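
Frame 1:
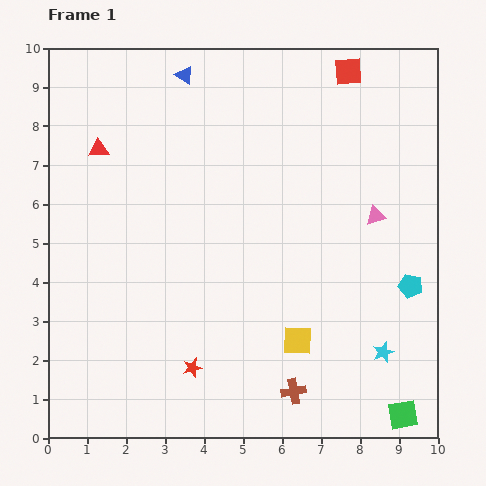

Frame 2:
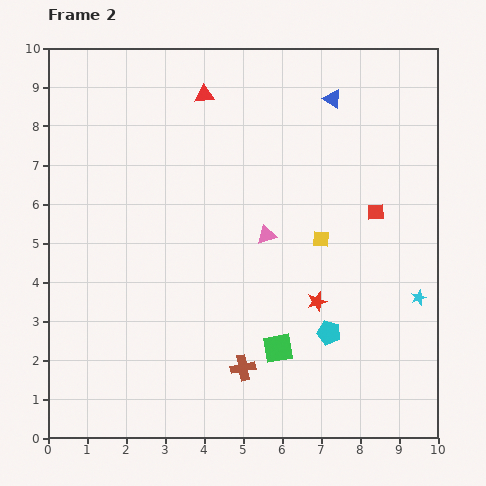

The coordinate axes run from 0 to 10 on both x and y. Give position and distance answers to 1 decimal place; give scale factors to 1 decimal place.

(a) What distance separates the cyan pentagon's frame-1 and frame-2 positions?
2.4

The cyan pentagon moved from (9.3, 3.9) to (7.2, 2.7), a distance of √(2.1² + 1.2²) ≈ 2.4.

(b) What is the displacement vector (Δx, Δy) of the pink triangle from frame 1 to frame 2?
(-2.8, -0.5)

The pink triangle was at (8.4, 5.7) in frame 1 and (5.6, 5.2) in frame 2.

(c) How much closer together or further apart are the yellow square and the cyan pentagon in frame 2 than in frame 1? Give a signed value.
-0.8

Distance in frame 1: 3.2. Distance in frame 2: 2.4.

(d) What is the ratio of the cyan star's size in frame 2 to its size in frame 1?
0.7×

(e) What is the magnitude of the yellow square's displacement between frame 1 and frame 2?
2.7

The yellow square moved from (6.4, 2.5) to (7.0, 5.1), a distance of √(0.6² + 2.6²) ≈ 2.7.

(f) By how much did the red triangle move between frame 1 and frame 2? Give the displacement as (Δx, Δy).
(2.7, 1.4)

The red triangle was at (1.3, 7.4) in frame 1 and (4.0, 8.8) in frame 2.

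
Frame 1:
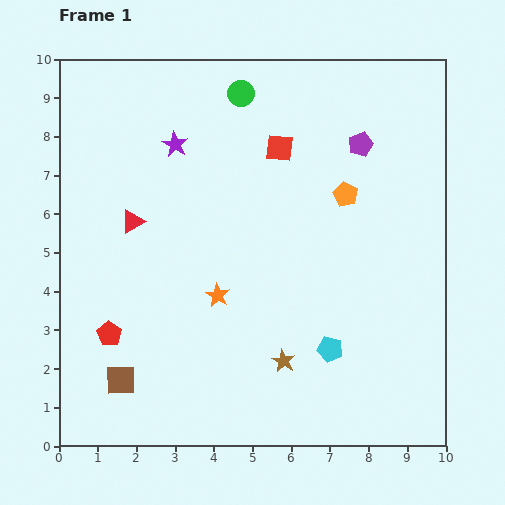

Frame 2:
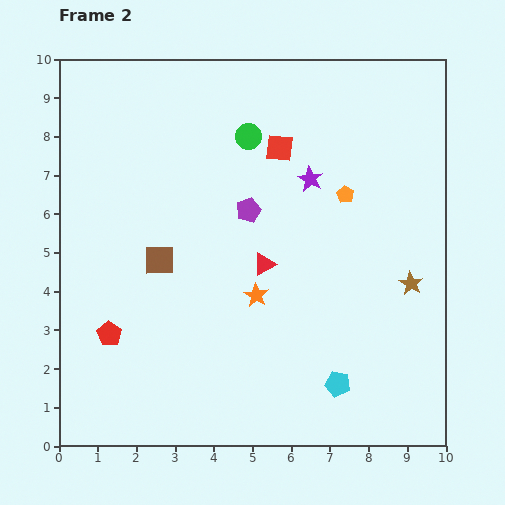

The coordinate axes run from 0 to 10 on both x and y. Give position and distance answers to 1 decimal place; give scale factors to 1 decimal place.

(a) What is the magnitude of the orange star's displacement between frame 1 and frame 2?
1.0

The orange star moved from (4.1, 3.9) to (5.1, 3.9), a distance of √(1.0² + 0.0²) ≈ 1.0.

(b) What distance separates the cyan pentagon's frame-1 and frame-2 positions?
0.9

The cyan pentagon moved from (7.0, 2.5) to (7.2, 1.6), a distance of √(0.2² + 0.9²) ≈ 0.9.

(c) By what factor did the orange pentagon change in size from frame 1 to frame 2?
0.7×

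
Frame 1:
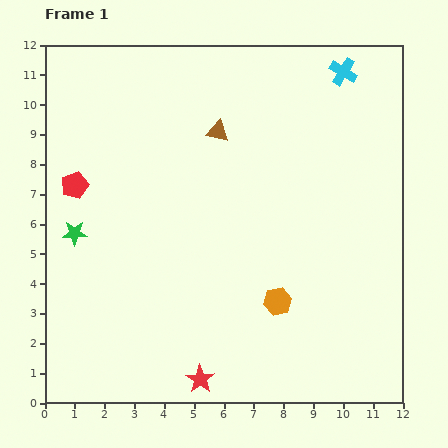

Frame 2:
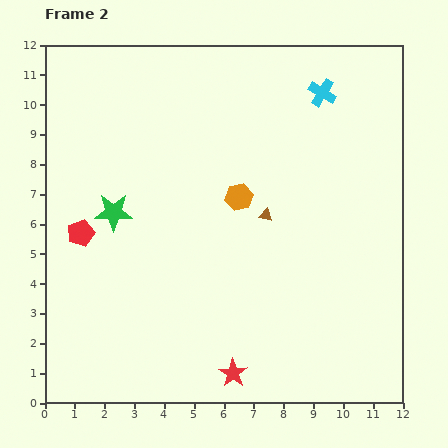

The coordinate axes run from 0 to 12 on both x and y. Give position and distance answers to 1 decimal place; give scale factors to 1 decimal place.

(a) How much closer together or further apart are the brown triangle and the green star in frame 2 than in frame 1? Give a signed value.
-0.8

Distance in frame 1: 5.9. Distance in frame 2: 5.1.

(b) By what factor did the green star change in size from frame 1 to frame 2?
1.5×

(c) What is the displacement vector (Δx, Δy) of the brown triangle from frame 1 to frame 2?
(1.6, -2.8)

The brown triangle was at (5.8, 9.1) in frame 1 and (7.4, 6.3) in frame 2.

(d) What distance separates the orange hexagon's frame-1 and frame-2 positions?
3.7

The orange hexagon moved from (7.8, 3.4) to (6.5, 6.9), a distance of √(1.3² + 3.5²) ≈ 3.7.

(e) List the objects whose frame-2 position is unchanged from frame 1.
none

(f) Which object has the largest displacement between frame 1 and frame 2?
the orange hexagon

(moved 3.7; next 3.2)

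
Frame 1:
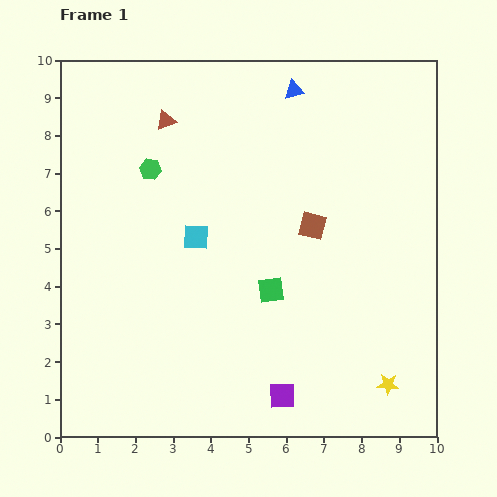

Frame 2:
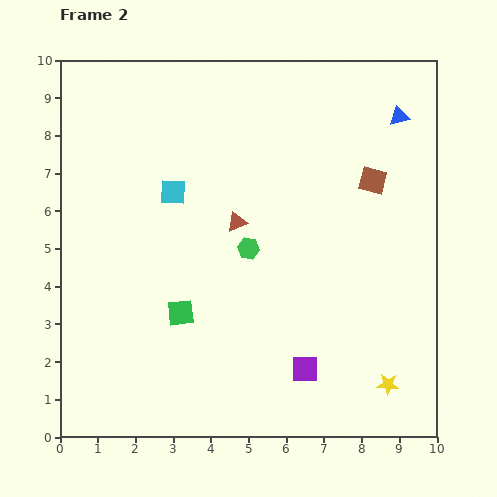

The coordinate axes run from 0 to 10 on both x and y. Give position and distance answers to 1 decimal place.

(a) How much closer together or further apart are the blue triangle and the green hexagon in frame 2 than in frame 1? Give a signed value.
+1.0

Distance in frame 1: 4.3. Distance in frame 2: 5.3.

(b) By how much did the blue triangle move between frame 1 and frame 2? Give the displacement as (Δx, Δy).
(2.8, -0.7)

The blue triangle was at (6.2, 9.2) in frame 1 and (9.0, 8.5) in frame 2.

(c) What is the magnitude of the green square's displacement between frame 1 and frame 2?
2.5

The green square moved from (5.6, 3.9) to (3.2, 3.3), a distance of √(2.4² + 0.6²) ≈ 2.5.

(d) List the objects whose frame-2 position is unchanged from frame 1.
the yellow star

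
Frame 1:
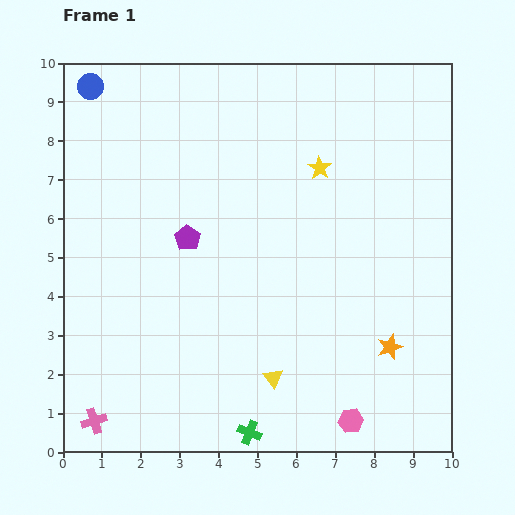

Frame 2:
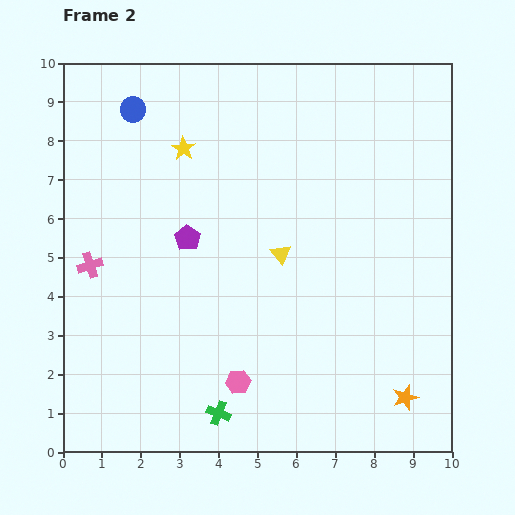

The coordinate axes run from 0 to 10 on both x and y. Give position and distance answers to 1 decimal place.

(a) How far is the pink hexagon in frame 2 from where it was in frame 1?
3.1

The pink hexagon moved from (7.4, 0.8) to (4.5, 1.8), a distance of √(2.9² + 1.0²) ≈ 3.1.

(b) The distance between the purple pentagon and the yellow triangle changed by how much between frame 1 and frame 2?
-1.8

Distance in frame 1: 4.2. Distance in frame 2: 2.4.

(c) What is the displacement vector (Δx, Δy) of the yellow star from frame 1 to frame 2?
(-3.5, 0.5)

The yellow star was at (6.6, 7.3) in frame 1 and (3.1, 7.8) in frame 2.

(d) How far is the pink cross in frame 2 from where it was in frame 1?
4.0

The pink cross moved from (0.8, 0.8) to (0.7, 4.8), a distance of √(0.1² + 4.0²) ≈ 4.0.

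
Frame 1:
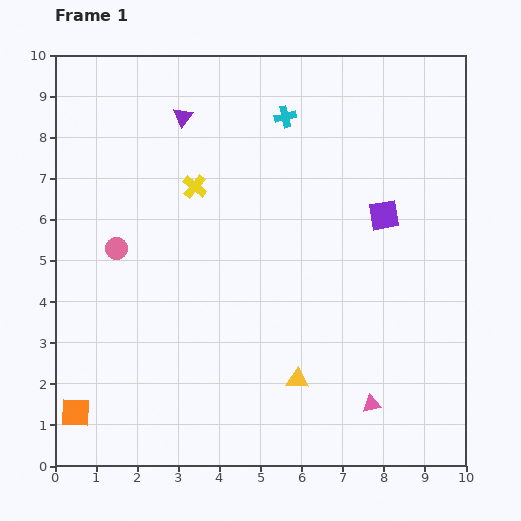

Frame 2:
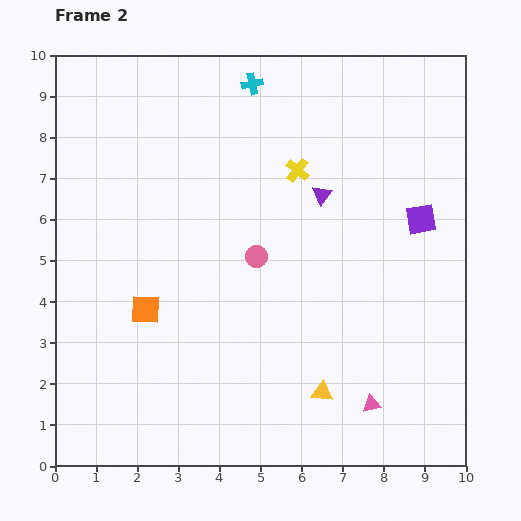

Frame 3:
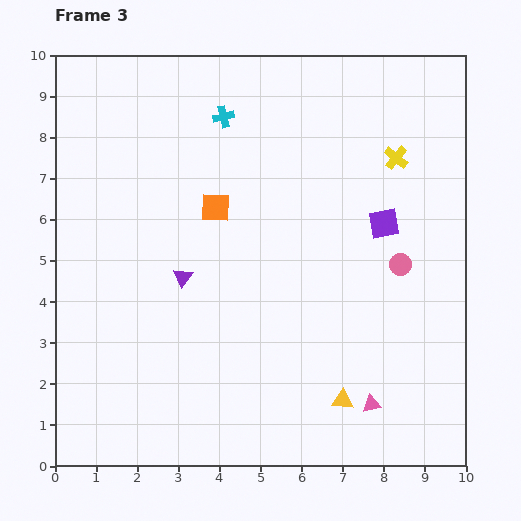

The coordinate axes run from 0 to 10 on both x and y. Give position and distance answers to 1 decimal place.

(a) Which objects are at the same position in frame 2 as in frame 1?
the pink triangle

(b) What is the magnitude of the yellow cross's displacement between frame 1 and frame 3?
4.9

The yellow cross moved from (3.4, 6.8) to (8.3, 7.5), a distance of √(4.9² + 0.7²) ≈ 4.9.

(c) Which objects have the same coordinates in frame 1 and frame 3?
the pink triangle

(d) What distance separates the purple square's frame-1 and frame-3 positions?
0.2

The purple square moved from (8.0, 6.1) to (8.0, 5.9), a distance of √(0.0² + 0.2²) ≈ 0.2.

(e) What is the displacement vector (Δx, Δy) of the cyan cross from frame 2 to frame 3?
(-0.7, -0.8)

The cyan cross was at (4.8, 9.3) in frame 2 and (4.1, 8.5) in frame 3.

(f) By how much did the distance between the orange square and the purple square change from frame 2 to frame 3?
-3.0

Distance in frame 2: 7.1. Distance in frame 3: 4.1.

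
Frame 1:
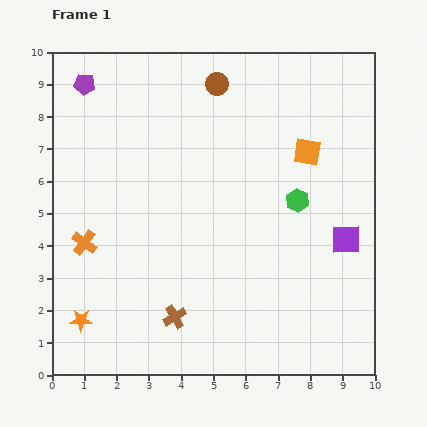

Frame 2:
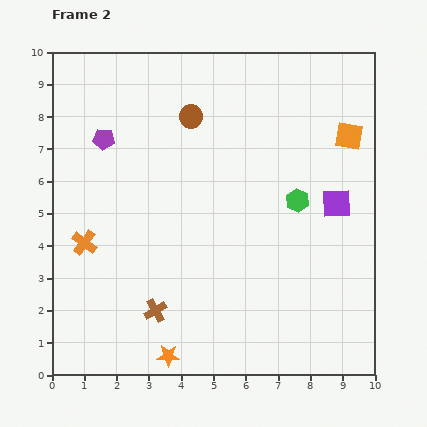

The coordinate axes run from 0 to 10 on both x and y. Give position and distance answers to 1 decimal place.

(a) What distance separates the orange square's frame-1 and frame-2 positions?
1.4

The orange square moved from (7.9, 6.9) to (9.2, 7.4), a distance of √(1.3² + 0.5²) ≈ 1.4.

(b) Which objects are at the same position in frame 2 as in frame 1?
the green hexagon, the orange cross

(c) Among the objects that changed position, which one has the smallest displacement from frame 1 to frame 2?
the brown cross

(moved 0.6)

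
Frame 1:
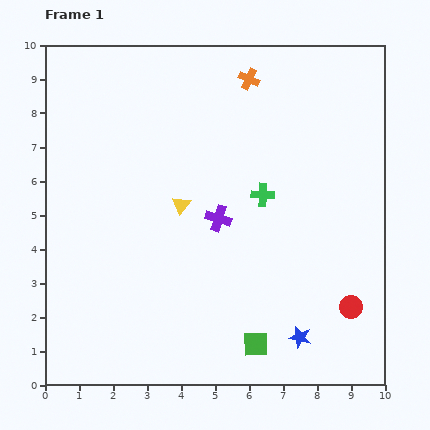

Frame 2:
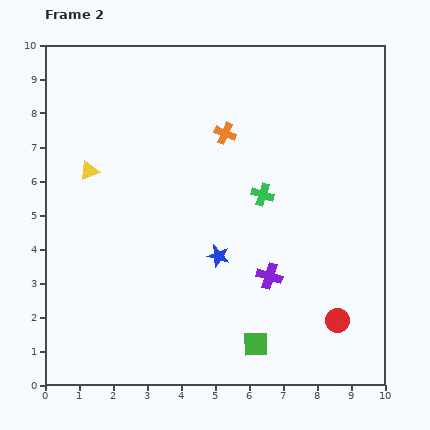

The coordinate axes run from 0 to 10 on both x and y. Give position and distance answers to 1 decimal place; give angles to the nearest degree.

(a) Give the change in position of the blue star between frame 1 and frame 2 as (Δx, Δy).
(-2.4, 2.4)

The blue star was at (7.5, 1.4) in frame 1 and (5.1, 3.8) in frame 2.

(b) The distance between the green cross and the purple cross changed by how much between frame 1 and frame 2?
+0.9

Distance in frame 1: 1.5. Distance in frame 2: 2.4.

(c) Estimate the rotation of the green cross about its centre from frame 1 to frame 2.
17° clockwise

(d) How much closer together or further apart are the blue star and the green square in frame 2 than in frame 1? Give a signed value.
+1.5

Distance in frame 1: 1.3. Distance in frame 2: 2.8.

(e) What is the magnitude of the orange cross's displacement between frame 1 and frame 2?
1.7

The orange cross moved from (6.0, 9.0) to (5.3, 7.4), a distance of √(0.7² + 1.6²) ≈ 1.7.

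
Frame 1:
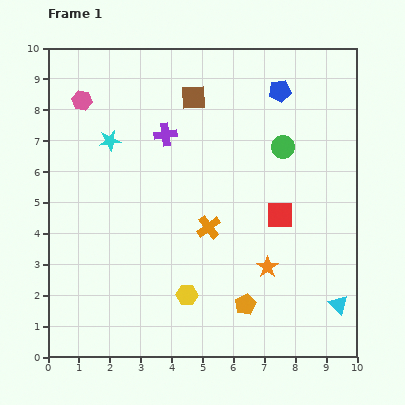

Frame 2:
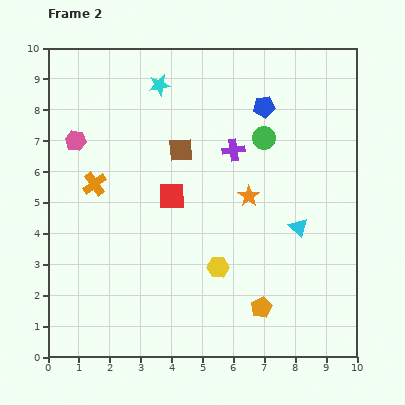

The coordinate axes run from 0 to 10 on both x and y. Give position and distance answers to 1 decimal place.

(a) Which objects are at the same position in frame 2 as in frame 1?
none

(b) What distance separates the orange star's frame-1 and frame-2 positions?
2.4

The orange star moved from (7.1, 2.9) to (6.5, 5.2), a distance of √(0.6² + 2.3²) ≈ 2.4.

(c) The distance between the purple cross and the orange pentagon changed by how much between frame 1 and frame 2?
-0.9

Distance in frame 1: 6.1. Distance in frame 2: 5.2.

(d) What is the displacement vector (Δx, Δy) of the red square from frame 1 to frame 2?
(-3.5, 0.6)

The red square was at (7.5, 4.6) in frame 1 and (4.0, 5.2) in frame 2.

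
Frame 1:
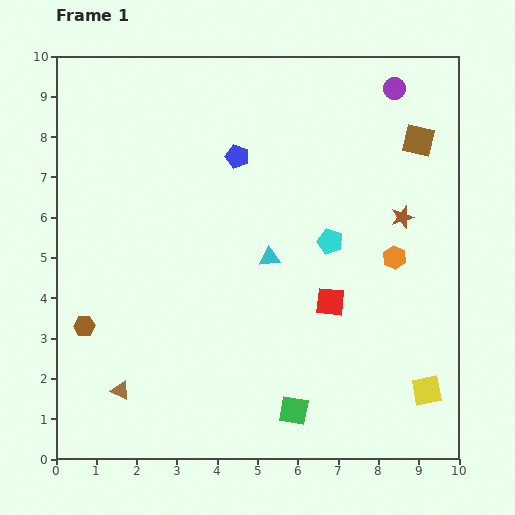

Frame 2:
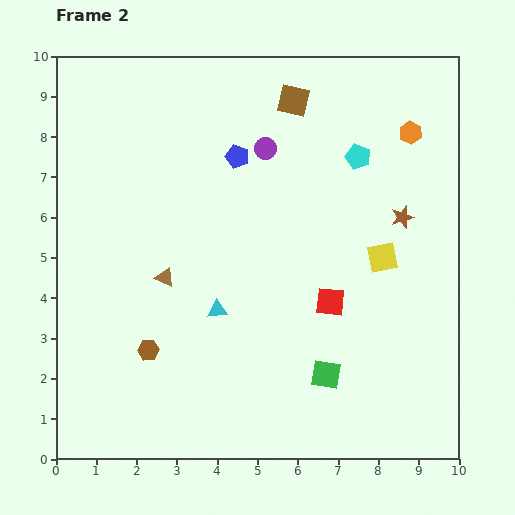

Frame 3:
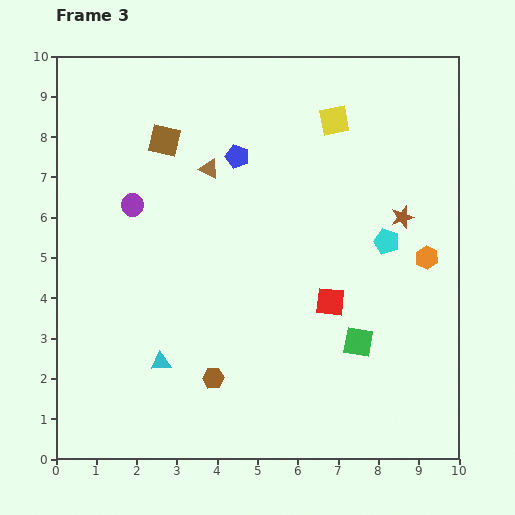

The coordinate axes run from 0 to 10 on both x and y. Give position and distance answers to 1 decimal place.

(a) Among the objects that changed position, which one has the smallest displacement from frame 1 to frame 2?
the green square

(moved 1.2)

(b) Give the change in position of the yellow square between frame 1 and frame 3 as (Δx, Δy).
(-2.3, 6.7)

The yellow square was at (9.2, 1.7) in frame 1 and (6.9, 8.4) in frame 3.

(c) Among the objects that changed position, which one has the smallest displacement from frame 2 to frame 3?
the green square

(moved 1.1)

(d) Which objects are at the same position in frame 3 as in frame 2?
the blue pentagon, the brown star, the red square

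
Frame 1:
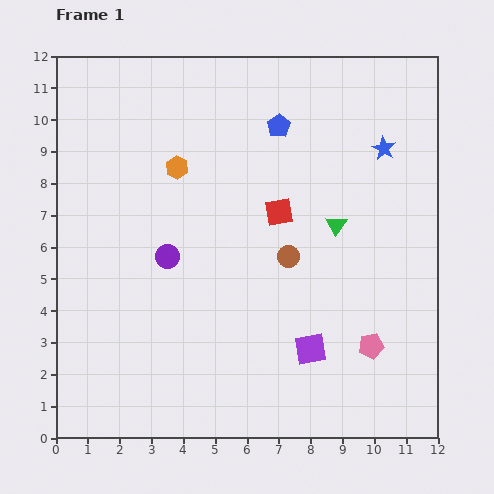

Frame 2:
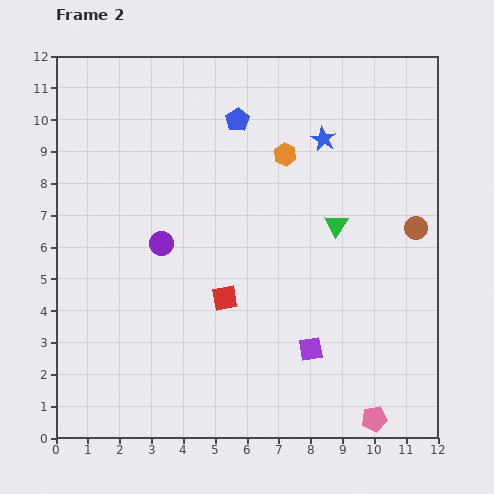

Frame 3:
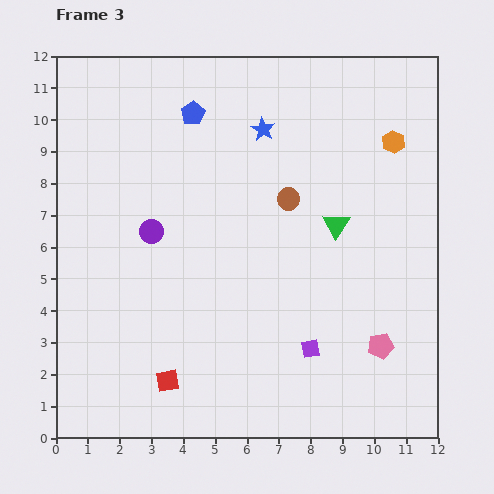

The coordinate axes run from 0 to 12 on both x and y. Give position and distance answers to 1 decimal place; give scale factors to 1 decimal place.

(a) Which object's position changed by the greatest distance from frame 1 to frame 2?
the brown circle

(moved 4.1; next 3.4)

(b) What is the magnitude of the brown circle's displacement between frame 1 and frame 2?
4.1

The brown circle moved from (7.3, 5.7) to (11.3, 6.6), a distance of √(4.0² + 0.9²) ≈ 4.1.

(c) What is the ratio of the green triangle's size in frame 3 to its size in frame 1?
1.3×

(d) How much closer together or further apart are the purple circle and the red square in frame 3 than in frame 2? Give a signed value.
+2.1

Distance in frame 2: 2.6. Distance in frame 3: 4.7.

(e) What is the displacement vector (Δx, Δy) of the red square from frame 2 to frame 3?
(-1.8, -2.6)

The red square was at (5.3, 4.4) in frame 2 and (3.5, 1.8) in frame 3.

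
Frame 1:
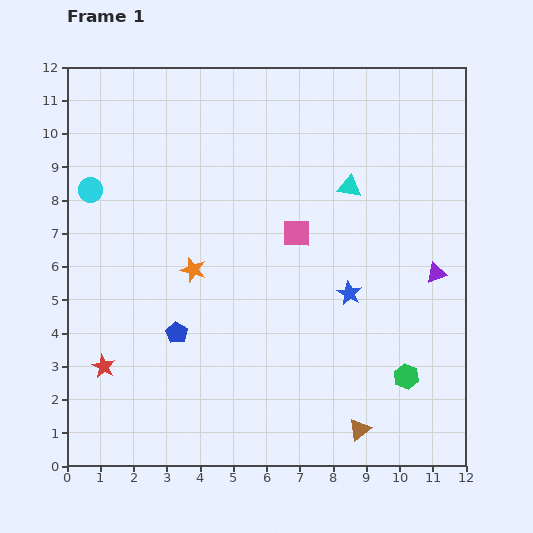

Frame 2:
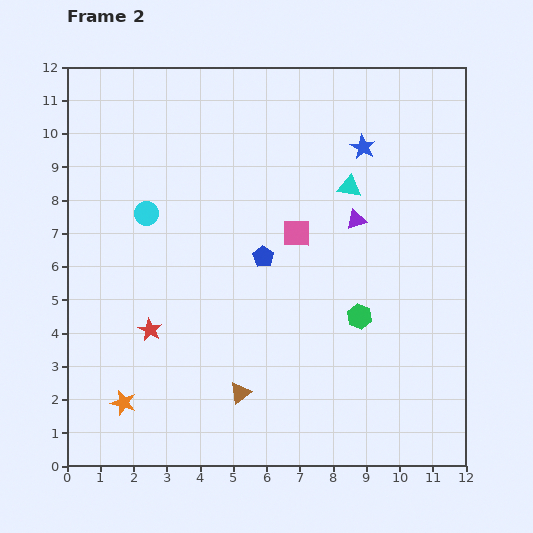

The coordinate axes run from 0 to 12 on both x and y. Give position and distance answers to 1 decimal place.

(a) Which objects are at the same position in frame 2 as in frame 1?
the pink square, the cyan triangle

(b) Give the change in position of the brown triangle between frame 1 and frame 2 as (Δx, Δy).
(-3.6, 1.1)

The brown triangle was at (8.8, 1.1) in frame 1 and (5.2, 2.2) in frame 2.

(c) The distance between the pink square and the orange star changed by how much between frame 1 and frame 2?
+4.0

Distance in frame 1: 3.3. Distance in frame 2: 7.3.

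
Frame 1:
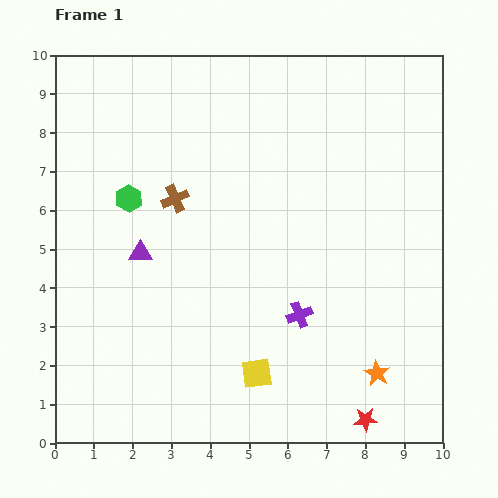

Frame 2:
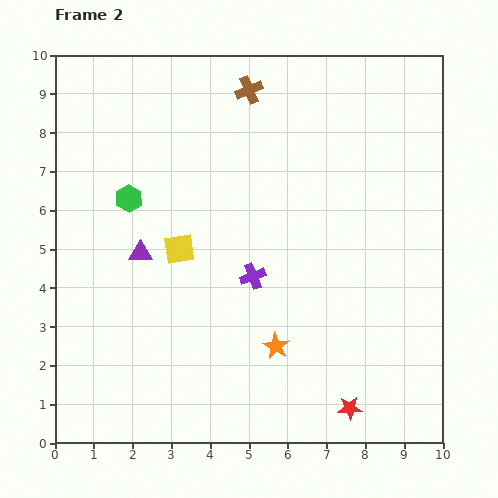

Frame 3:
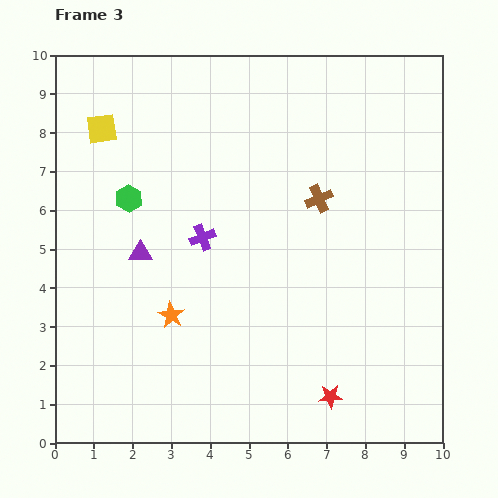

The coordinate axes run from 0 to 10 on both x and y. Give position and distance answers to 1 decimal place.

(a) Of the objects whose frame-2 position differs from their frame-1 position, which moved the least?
the red star

(moved 0.5)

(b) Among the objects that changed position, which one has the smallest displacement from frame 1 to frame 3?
the red star

(moved 1.1)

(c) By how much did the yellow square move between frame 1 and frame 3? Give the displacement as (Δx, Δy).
(-4.0, 6.3)

The yellow square was at (5.2, 1.8) in frame 1 and (1.2, 8.1) in frame 3.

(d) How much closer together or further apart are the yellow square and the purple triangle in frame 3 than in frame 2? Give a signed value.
+2.4

Distance in frame 2: 1.0. Distance in frame 3: 3.4.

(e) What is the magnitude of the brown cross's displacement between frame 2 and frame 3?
3.3

The brown cross moved from (5.0, 9.1) to (6.8, 6.3), a distance of √(1.8² + 2.8²) ≈ 3.3.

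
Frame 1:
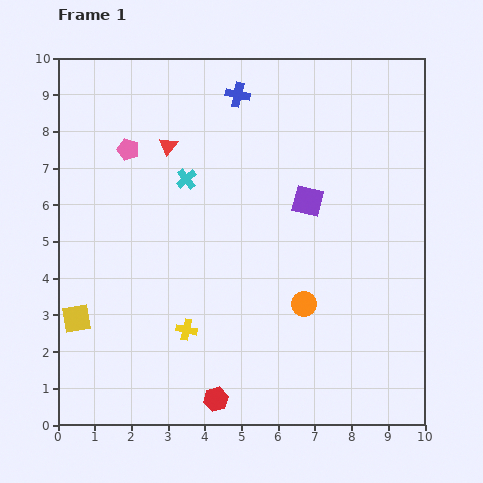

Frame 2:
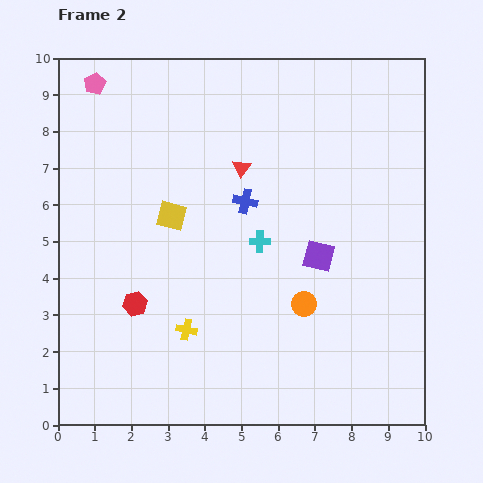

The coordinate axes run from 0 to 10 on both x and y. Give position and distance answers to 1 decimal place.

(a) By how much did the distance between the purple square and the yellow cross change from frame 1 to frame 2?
-0.7

Distance in frame 1: 4.8. Distance in frame 2: 4.1.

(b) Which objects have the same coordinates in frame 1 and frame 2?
the yellow cross, the orange circle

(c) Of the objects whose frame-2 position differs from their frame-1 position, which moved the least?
the purple square

(moved 1.5)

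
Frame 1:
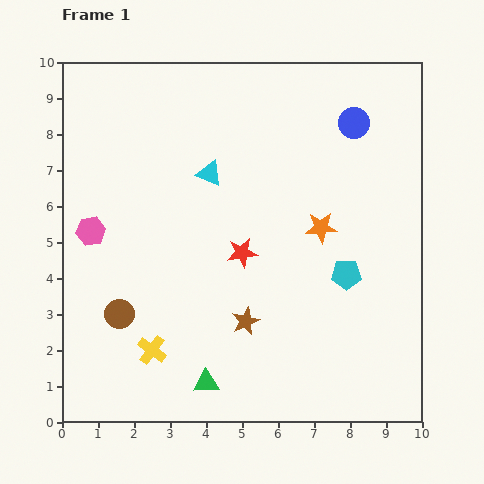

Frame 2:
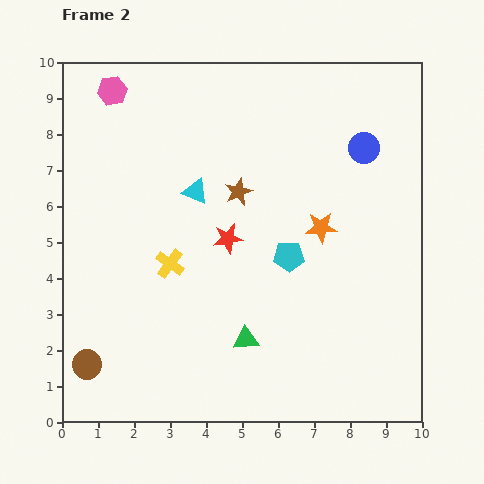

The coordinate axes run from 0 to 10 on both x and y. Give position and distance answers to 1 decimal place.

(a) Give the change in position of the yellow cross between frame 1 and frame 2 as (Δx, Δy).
(0.5, 2.4)

The yellow cross was at (2.5, 2.0) in frame 1 and (3.0, 4.4) in frame 2.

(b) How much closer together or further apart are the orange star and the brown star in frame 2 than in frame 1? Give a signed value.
-0.8

Distance in frame 1: 3.3. Distance in frame 2: 2.5.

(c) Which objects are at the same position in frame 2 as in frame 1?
the orange star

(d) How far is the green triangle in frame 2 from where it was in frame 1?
1.6

The green triangle moved from (4.0, 1.1) to (5.1, 2.3), a distance of √(1.1² + 1.2²) ≈ 1.6.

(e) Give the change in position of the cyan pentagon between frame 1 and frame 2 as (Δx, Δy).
(-1.6, 0.5)

The cyan pentagon was at (7.9, 4.1) in frame 1 and (6.3, 4.6) in frame 2.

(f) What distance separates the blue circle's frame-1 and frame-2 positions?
0.8

The blue circle moved from (8.1, 8.3) to (8.4, 7.6), a distance of √(0.3² + 0.7²) ≈ 0.8.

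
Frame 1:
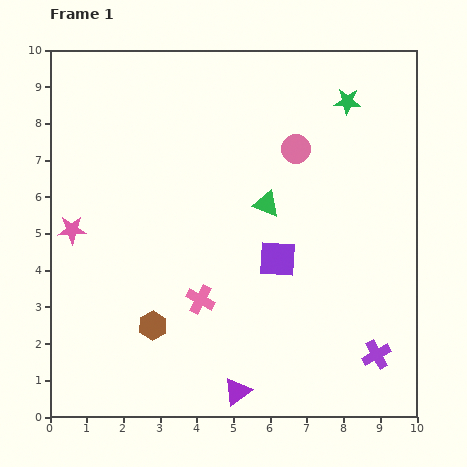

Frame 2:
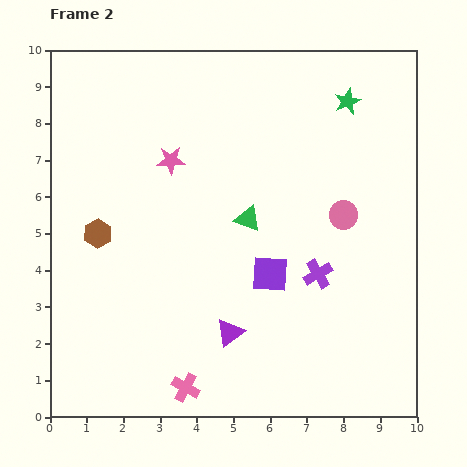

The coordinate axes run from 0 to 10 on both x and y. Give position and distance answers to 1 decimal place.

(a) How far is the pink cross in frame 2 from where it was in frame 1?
2.4

The pink cross moved from (4.1, 3.2) to (3.7, 0.8), a distance of √(0.4² + 2.4²) ≈ 2.4.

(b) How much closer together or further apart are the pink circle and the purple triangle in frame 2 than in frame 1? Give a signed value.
-2.3

Distance in frame 1: 6.8. Distance in frame 2: 4.5.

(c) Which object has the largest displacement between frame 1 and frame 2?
the pink star

(moved 3.3; next 2.9)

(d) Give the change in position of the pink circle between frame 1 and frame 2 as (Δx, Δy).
(1.3, -1.8)

The pink circle was at (6.7, 7.3) in frame 1 and (8.0, 5.5) in frame 2.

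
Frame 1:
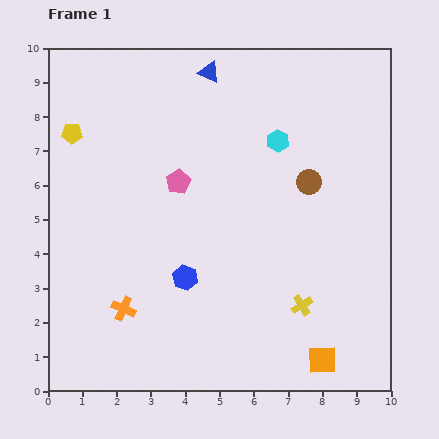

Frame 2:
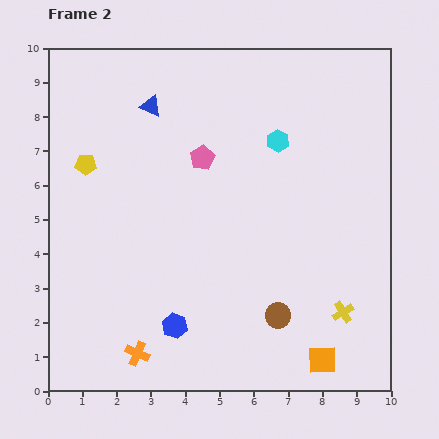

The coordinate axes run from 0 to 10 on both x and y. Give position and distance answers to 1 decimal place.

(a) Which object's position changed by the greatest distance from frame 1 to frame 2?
the brown circle

(moved 4.0; next 2.0)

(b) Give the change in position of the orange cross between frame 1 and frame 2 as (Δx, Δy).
(0.4, -1.3)

The orange cross was at (2.2, 2.4) in frame 1 and (2.6, 1.1) in frame 2.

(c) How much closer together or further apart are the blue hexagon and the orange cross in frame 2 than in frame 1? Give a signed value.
-0.6

Distance in frame 1: 2.0. Distance in frame 2: 1.4.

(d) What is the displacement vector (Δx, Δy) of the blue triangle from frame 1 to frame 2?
(-1.7, -1.0)

The blue triangle was at (4.7, 9.3) in frame 1 and (3.0, 8.3) in frame 2.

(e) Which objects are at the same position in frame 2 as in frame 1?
the cyan hexagon, the orange square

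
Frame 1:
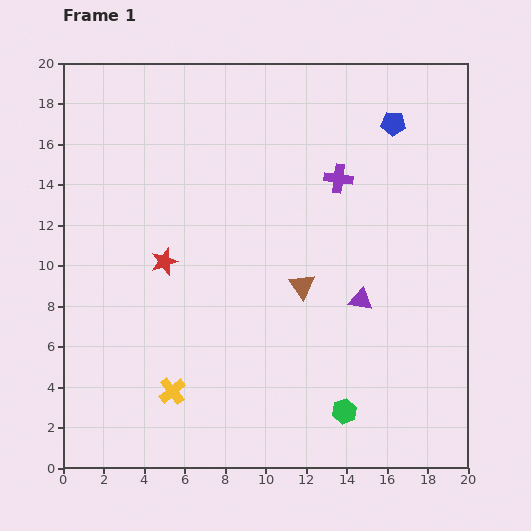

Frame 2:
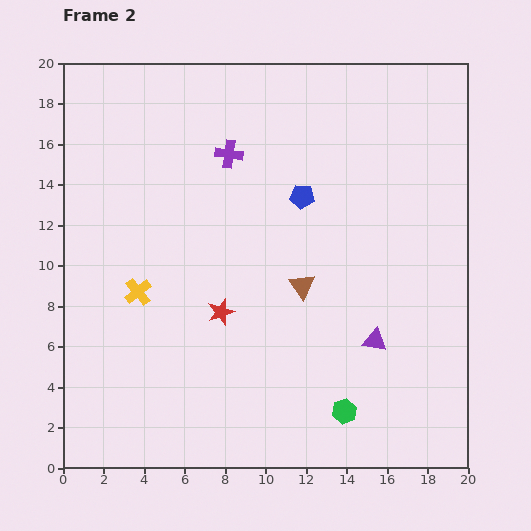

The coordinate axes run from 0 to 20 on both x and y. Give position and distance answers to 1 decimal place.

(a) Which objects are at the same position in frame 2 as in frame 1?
the brown triangle, the green hexagon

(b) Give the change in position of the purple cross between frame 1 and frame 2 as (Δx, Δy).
(-5.4, 1.2)

The purple cross was at (13.6, 14.3) in frame 1 and (8.2, 15.5) in frame 2.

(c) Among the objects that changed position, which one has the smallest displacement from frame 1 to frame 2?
the purple triangle

(moved 2.1)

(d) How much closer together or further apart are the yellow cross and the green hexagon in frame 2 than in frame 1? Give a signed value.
+3.2

Distance in frame 1: 8.6. Distance in frame 2: 11.8.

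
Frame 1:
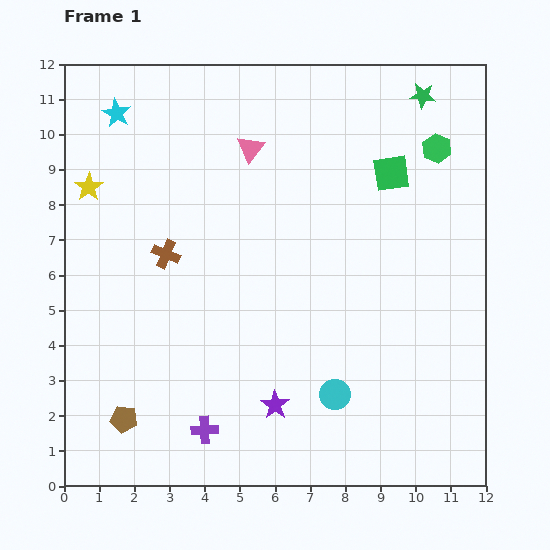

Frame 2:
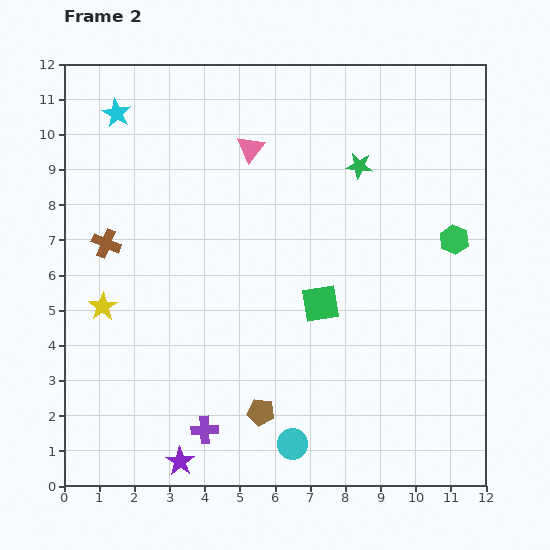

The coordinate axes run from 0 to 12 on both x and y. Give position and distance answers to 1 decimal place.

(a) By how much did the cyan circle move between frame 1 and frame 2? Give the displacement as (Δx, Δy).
(-1.2, -1.4)

The cyan circle was at (7.7, 2.6) in frame 1 and (6.5, 1.2) in frame 2.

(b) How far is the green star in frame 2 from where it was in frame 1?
2.7

The green star moved from (10.2, 11.1) to (8.4, 9.1), a distance of √(1.8² + 2.0²) ≈ 2.7.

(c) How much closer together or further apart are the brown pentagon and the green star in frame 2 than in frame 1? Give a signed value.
-5.0

Distance in frame 1: 12.5. Distance in frame 2: 7.5.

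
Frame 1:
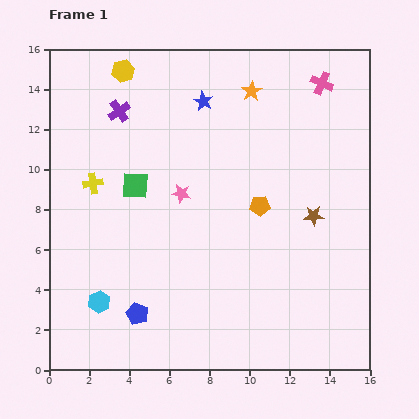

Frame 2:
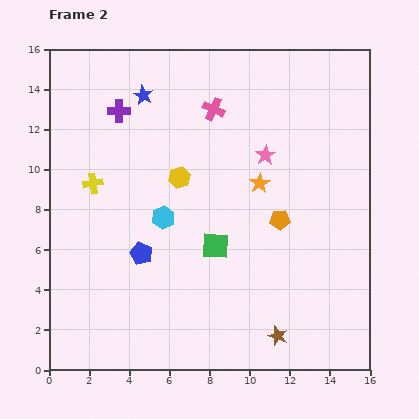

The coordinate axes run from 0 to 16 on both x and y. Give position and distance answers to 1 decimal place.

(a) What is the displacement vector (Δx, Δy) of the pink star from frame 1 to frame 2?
(4.2, 1.9)

The pink star was at (6.6, 8.8) in frame 1 and (10.8, 10.7) in frame 2.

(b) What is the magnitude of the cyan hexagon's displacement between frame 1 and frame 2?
5.3

The cyan hexagon moved from (2.5, 3.4) to (5.7, 7.6), a distance of √(3.2² + 4.2²) ≈ 5.3.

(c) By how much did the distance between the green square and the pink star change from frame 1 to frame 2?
+2.8

Distance in frame 1: 2.3. Distance in frame 2: 5.1.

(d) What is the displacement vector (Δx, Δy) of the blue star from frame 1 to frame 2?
(-3.0, 0.3)

The blue star was at (7.7, 13.4) in frame 1 and (4.7, 13.7) in frame 2.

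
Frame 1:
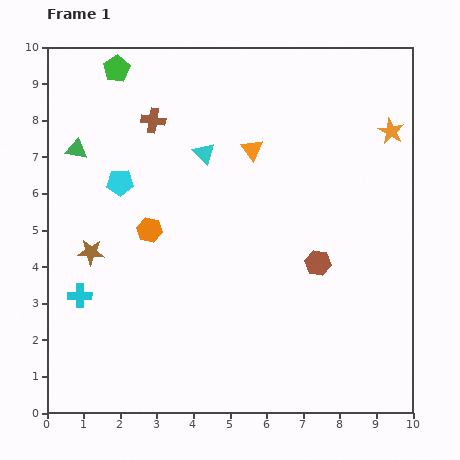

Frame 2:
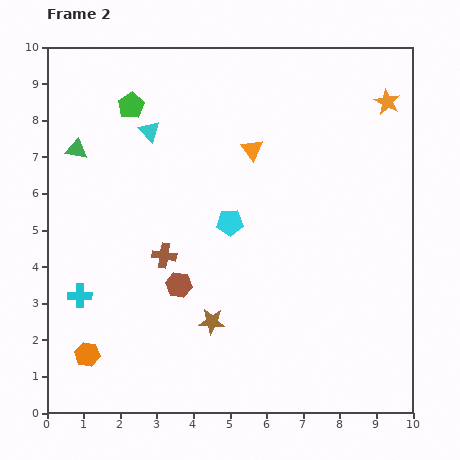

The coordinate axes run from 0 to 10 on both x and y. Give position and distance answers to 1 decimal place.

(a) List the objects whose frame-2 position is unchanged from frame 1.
the green triangle, the cyan cross, the orange triangle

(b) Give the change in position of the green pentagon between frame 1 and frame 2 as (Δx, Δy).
(0.4, -1.0)

The green pentagon was at (1.9, 9.4) in frame 1 and (2.3, 8.4) in frame 2.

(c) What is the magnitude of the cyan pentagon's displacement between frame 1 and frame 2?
3.2

The cyan pentagon moved from (2.0, 6.3) to (5.0, 5.2), a distance of √(3.0² + 1.1²) ≈ 3.2.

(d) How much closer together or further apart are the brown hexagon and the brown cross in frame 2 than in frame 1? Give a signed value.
-5.1

Distance in frame 1: 6.0. Distance in frame 2: 0.9.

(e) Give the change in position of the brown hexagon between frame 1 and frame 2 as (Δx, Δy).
(-3.8, -0.6)

The brown hexagon was at (7.4, 4.1) in frame 1 and (3.6, 3.5) in frame 2.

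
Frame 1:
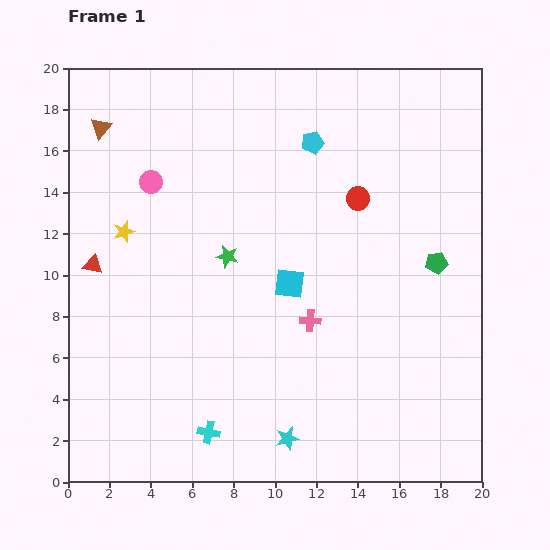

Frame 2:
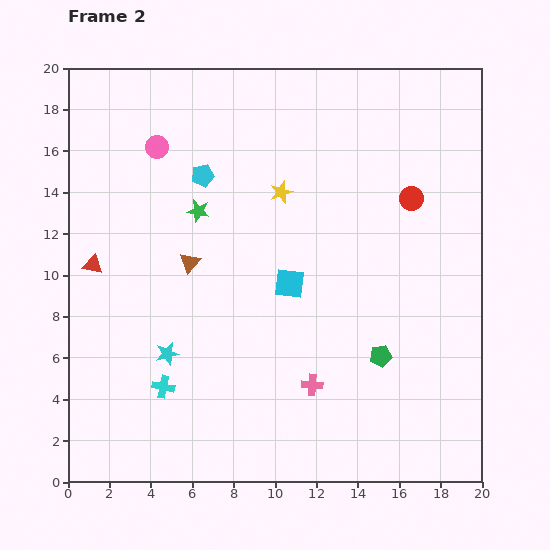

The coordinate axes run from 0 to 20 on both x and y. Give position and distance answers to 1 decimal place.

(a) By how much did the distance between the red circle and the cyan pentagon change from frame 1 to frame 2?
+6.7

Distance in frame 1: 3.5. Distance in frame 2: 10.2.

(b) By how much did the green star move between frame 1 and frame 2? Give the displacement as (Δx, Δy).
(-1.4, 2.2)

The green star was at (7.7, 10.9) in frame 1 and (6.3, 13.1) in frame 2.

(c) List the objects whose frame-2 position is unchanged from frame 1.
the red triangle, the cyan square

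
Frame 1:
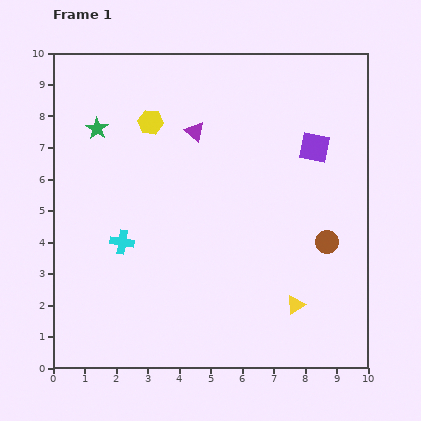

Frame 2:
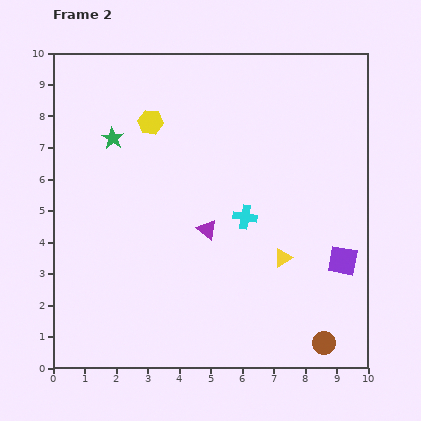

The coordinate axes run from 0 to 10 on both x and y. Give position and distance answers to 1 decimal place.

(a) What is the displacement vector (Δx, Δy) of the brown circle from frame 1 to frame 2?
(-0.1, -3.2)

The brown circle was at (8.7, 4.0) in frame 1 and (8.6, 0.8) in frame 2.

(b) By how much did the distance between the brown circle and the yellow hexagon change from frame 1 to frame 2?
+2.1

Distance in frame 1: 6.8. Distance in frame 2: 8.9.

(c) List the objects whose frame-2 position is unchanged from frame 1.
the yellow hexagon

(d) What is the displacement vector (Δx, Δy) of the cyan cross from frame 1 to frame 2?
(3.9, 0.8)

The cyan cross was at (2.2, 4.0) in frame 1 and (6.1, 4.8) in frame 2.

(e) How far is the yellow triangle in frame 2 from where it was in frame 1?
1.6

The yellow triangle moved from (7.7, 2.0) to (7.3, 3.5), a distance of √(0.4² + 1.5²) ≈ 1.6.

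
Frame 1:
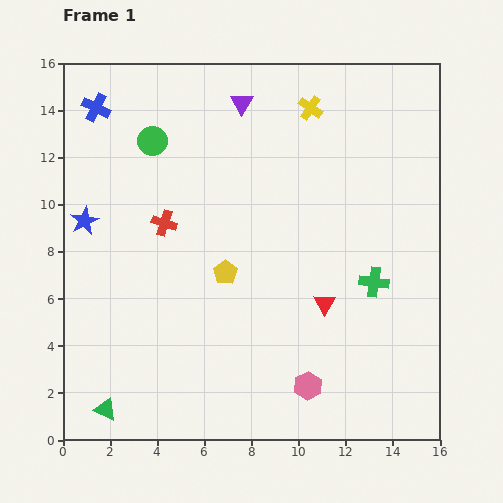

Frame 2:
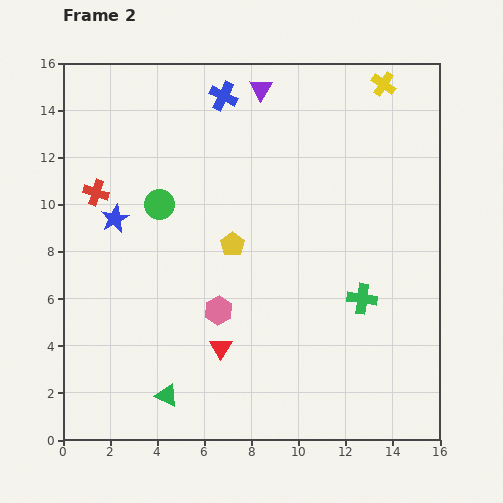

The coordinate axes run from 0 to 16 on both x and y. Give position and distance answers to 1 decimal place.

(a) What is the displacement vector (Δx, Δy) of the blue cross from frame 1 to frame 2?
(5.4, 0.5)

The blue cross was at (1.4, 14.1) in frame 1 and (6.8, 14.6) in frame 2.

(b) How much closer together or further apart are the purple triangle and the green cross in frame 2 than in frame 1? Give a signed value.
+0.5

Distance in frame 1: 9.4. Distance in frame 2: 9.9.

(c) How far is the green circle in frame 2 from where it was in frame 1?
2.7

The green circle moved from (3.8, 12.7) to (4.1, 10.0), a distance of √(0.3² + 2.7²) ≈ 2.7.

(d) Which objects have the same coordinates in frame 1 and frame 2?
none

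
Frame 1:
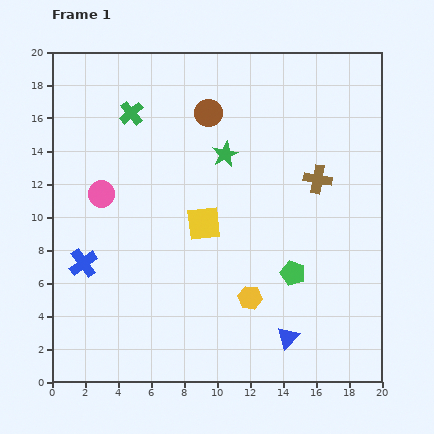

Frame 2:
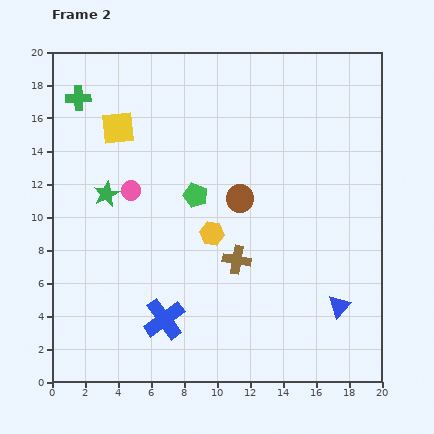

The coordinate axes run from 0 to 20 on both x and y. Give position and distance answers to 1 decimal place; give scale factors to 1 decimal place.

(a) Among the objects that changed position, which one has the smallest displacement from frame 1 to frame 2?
the pink circle

(moved 1.8)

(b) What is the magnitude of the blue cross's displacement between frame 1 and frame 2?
6.0

The blue cross moved from (1.9, 7.2) to (6.8, 3.8), a distance of √(4.9² + 3.4²) ≈ 6.0.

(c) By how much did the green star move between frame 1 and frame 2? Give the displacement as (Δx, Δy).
(-7.2, -2.4)

The green star was at (10.5, 13.8) in frame 1 and (3.3, 11.4) in frame 2.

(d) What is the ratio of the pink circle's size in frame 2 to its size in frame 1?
0.7×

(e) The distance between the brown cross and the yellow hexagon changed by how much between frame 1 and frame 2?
-6.1

Distance in frame 1: 8.3. Distance in frame 2: 2.2.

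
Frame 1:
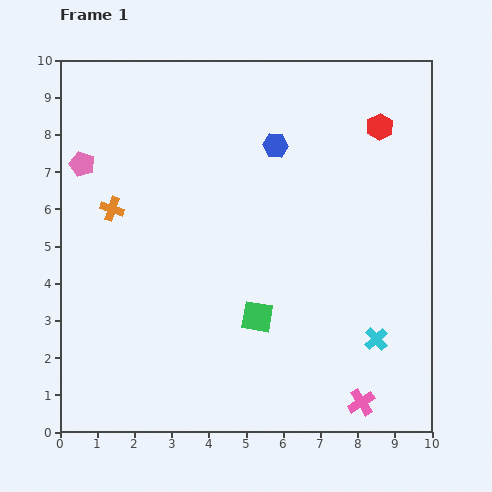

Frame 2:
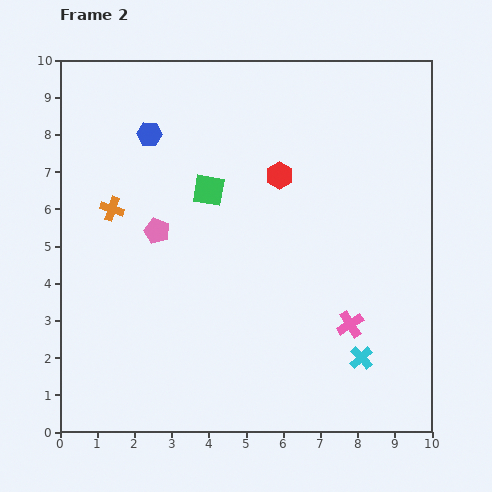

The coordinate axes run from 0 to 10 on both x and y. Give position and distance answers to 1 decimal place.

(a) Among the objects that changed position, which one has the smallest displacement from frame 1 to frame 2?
the cyan cross

(moved 0.6)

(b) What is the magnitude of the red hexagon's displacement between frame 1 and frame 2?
3.0

The red hexagon moved from (8.6, 8.2) to (5.9, 6.9), a distance of √(2.7² + 1.3²) ≈ 3.0.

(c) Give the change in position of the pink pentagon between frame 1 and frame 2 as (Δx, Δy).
(2.0, -1.8)

The pink pentagon was at (0.6, 7.2) in frame 1 and (2.6, 5.4) in frame 2.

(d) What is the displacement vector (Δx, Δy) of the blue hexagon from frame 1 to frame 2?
(-3.4, 0.3)

The blue hexagon was at (5.8, 7.7) in frame 1 and (2.4, 8.0) in frame 2.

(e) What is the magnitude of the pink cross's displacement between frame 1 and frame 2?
2.1

The pink cross moved from (8.1, 0.8) to (7.8, 2.9), a distance of √(0.3² + 2.1²) ≈ 2.1.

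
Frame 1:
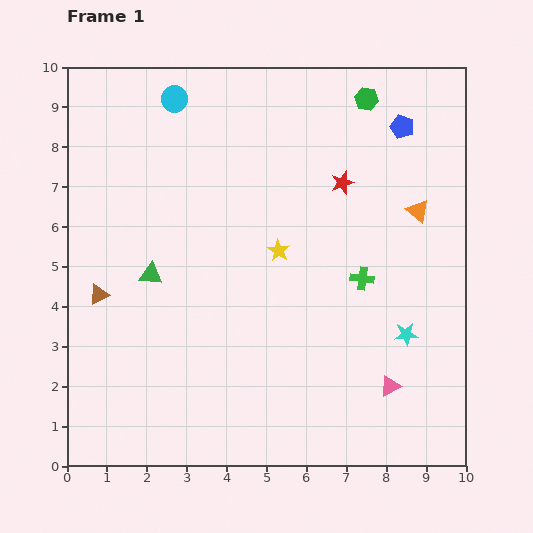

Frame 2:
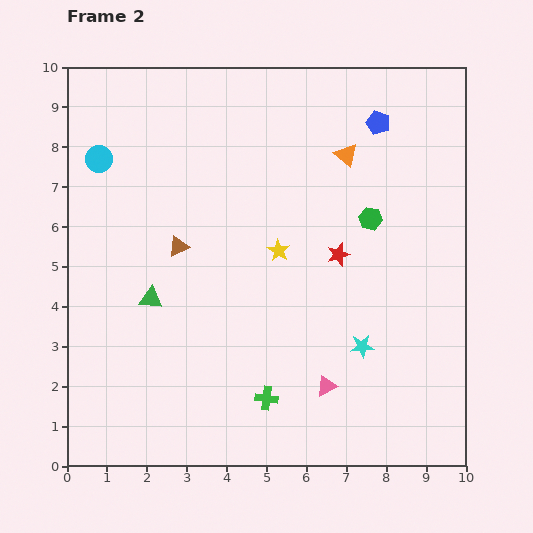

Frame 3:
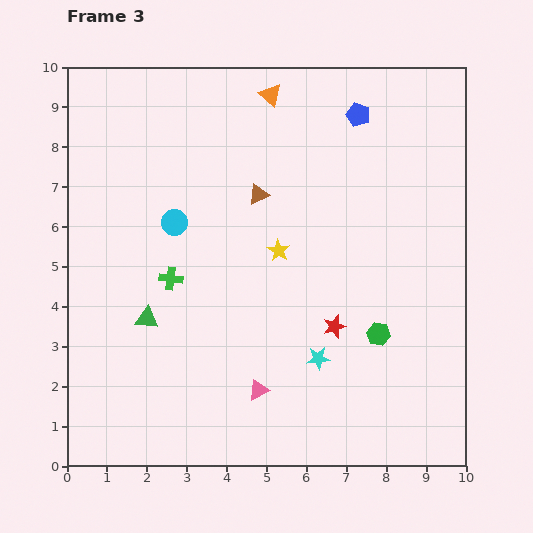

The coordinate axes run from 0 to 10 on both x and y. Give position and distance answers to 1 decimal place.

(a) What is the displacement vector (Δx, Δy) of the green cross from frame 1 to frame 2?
(-2.4, -3.0)

The green cross was at (7.4, 4.7) in frame 1 and (5.0, 1.7) in frame 2.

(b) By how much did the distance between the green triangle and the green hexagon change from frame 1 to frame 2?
-1.1

Distance in frame 1: 7.0. Distance in frame 2: 5.9.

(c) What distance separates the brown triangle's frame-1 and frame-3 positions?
4.7

The brown triangle moved from (0.8, 4.3) to (4.8, 6.8), a distance of √(4.0² + 2.5²) ≈ 4.7.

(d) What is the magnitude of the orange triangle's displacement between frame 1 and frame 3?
4.7

The orange triangle moved from (8.8, 6.4) to (5.1, 9.3), a distance of √(3.7² + 2.9²) ≈ 4.7.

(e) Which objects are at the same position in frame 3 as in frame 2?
the yellow star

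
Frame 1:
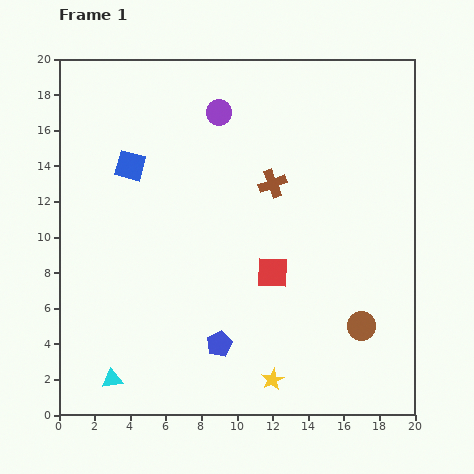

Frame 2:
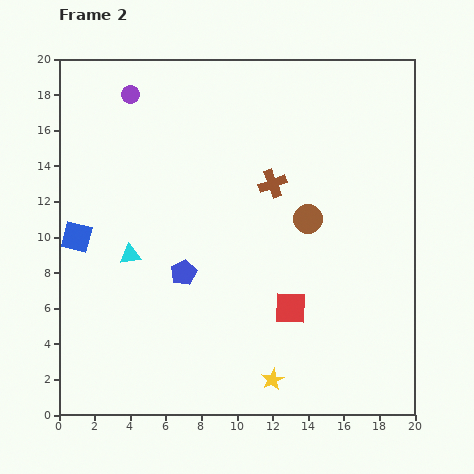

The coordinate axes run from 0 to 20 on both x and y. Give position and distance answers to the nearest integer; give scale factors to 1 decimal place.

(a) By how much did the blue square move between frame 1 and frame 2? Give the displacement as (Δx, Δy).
(-3, -4)

The blue square was at (4, 14) in frame 1 and (1, 10) in frame 2.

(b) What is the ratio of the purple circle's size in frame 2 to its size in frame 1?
0.7×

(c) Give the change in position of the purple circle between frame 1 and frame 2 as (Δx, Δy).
(-5, 1)

The purple circle was at (9, 17) in frame 1 and (4, 18) in frame 2.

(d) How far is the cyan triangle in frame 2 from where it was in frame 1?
7

The cyan triangle moved from (3, 2) to (4, 9), a distance of √(1² + 7²) ≈ 7.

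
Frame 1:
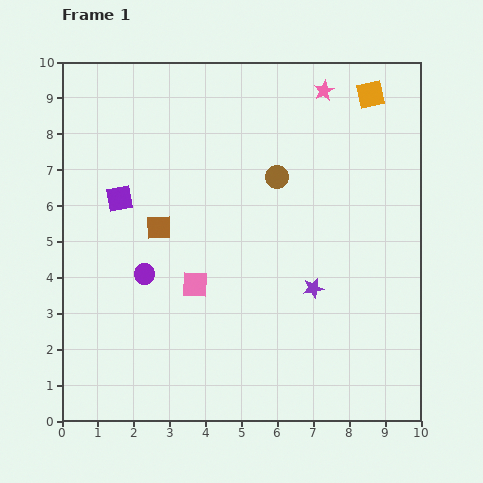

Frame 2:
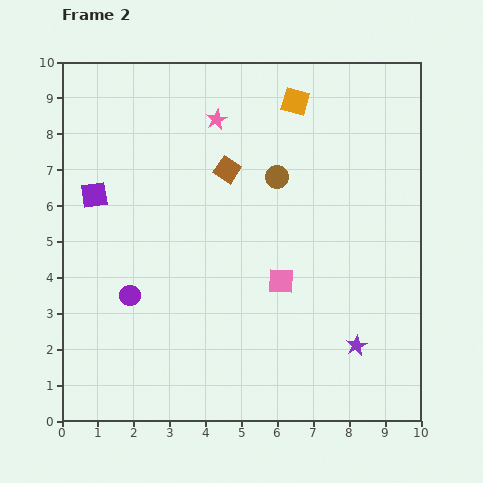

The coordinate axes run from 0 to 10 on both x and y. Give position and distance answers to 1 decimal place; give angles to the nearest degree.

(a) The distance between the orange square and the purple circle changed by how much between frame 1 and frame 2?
-0.9

Distance in frame 1: 8.0. Distance in frame 2: 7.1.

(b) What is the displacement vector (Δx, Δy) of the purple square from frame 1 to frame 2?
(-0.7, 0.1)

The purple square was at (1.6, 6.2) in frame 1 and (0.9, 6.3) in frame 2.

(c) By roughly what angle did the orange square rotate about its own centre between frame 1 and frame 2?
28° clockwise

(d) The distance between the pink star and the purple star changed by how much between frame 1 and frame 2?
+1.9

Distance in frame 1: 5.5. Distance in frame 2: 7.4.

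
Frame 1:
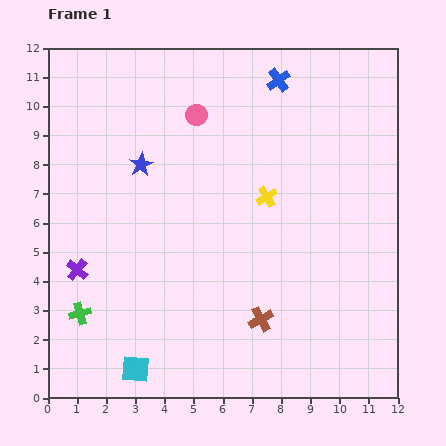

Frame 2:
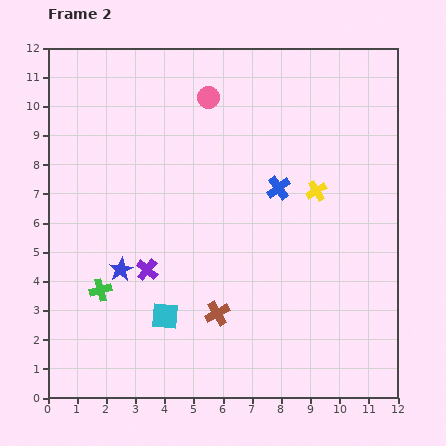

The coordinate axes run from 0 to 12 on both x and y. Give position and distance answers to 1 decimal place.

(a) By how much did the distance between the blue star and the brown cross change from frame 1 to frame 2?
-3.1

Distance in frame 1: 6.7. Distance in frame 2: 3.6.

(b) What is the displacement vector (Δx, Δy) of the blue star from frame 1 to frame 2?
(-0.7, -3.6)

The blue star was at (3.2, 8.0) in frame 1 and (2.5, 4.4) in frame 2.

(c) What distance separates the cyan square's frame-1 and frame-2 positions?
2.1

The cyan square moved from (3.0, 1.0) to (4.0, 2.8), a distance of √(1.0² + 1.8²) ≈ 2.1.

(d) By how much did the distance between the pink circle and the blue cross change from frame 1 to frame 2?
+0.9

Distance in frame 1: 3.0. Distance in frame 2: 3.9.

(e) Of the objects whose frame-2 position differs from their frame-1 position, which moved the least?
the pink circle

(moved 0.7)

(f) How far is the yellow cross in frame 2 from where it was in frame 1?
1.7

The yellow cross moved from (7.5, 6.9) to (9.2, 7.1), a distance of √(1.7² + 0.2²) ≈ 1.7.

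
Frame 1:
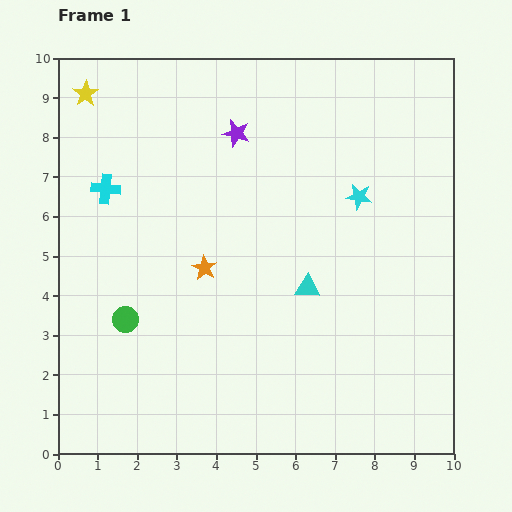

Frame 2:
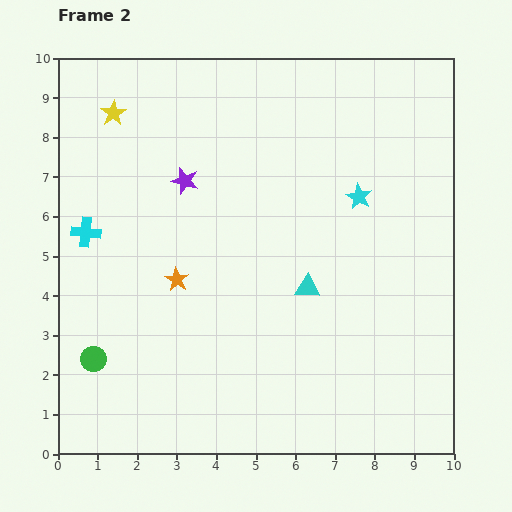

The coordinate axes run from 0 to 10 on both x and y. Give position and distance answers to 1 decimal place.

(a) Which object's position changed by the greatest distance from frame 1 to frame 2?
the purple star

(moved 1.8; next 1.3)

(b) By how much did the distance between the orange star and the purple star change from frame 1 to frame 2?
-1.0

Distance in frame 1: 3.5. Distance in frame 2: 2.5.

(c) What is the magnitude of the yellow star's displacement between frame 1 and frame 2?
0.9

The yellow star moved from (0.7, 9.1) to (1.4, 8.6), a distance of √(0.7² + 0.5²) ≈ 0.9.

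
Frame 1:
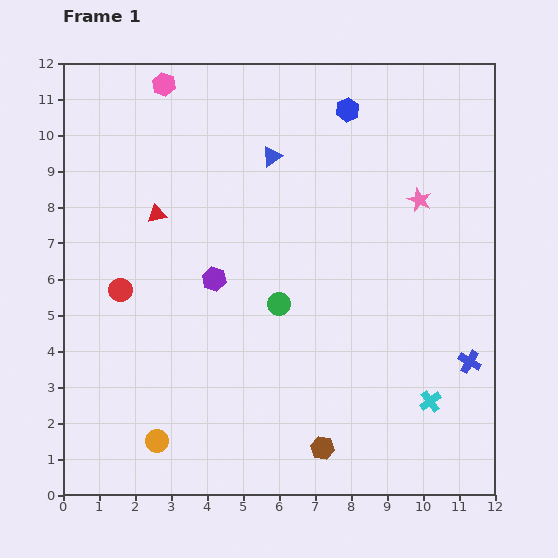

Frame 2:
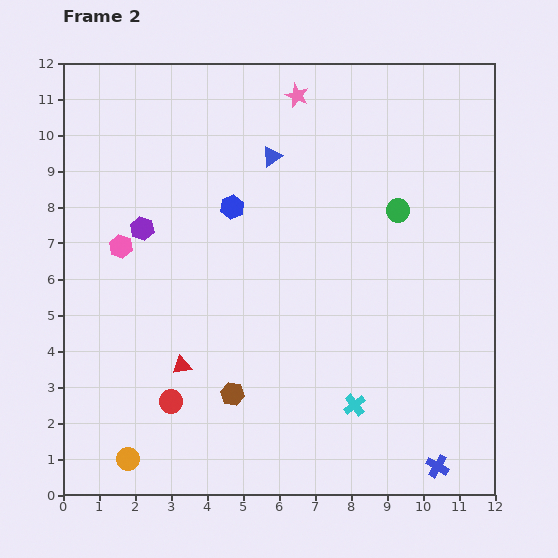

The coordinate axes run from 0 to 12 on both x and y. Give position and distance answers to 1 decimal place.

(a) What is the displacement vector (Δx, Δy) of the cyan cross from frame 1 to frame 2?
(-2.1, -0.1)

The cyan cross was at (10.2, 2.6) in frame 1 and (8.1, 2.5) in frame 2.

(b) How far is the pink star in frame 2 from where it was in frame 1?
4.5

The pink star moved from (9.9, 8.2) to (6.5, 11.1), a distance of √(3.4² + 2.9²) ≈ 4.5.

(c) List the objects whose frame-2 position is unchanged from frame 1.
the blue triangle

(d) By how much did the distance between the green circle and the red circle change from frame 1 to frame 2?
+3.8

Distance in frame 1: 4.4. Distance in frame 2: 8.2.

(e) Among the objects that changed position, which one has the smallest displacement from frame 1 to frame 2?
the orange circle

(moved 0.9)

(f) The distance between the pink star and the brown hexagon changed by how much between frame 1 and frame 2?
+1.1

Distance in frame 1: 7.4. Distance in frame 2: 8.5.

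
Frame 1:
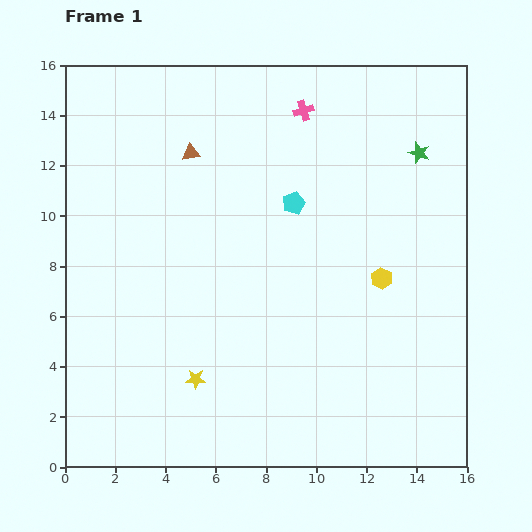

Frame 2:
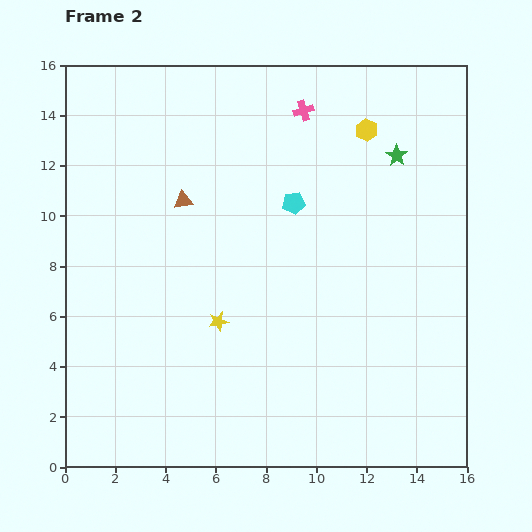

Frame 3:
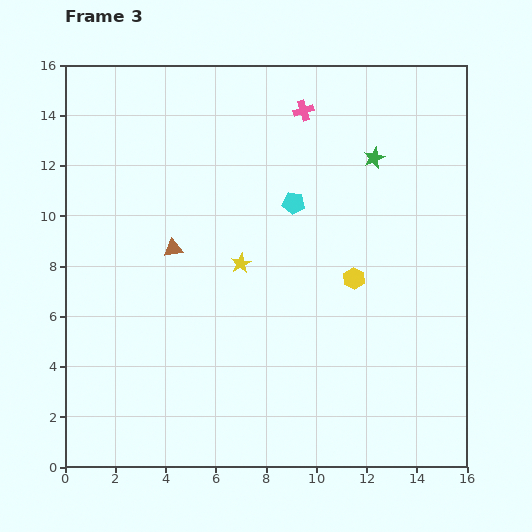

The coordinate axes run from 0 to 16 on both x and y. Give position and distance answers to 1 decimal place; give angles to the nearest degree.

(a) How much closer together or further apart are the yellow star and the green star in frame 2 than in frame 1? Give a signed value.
-3.0

Distance in frame 1: 12.7. Distance in frame 2: 9.7.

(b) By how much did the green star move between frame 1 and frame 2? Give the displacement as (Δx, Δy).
(-0.9, -0.1)

The green star was at (14.1, 12.5) in frame 1 and (13.2, 12.4) in frame 2.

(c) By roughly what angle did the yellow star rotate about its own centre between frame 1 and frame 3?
30° counter-clockwise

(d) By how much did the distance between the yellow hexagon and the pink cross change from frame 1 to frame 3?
-0.4

Distance in frame 1: 7.4. Distance in frame 3: 7.0.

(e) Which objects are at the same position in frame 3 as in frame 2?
the cyan pentagon, the pink cross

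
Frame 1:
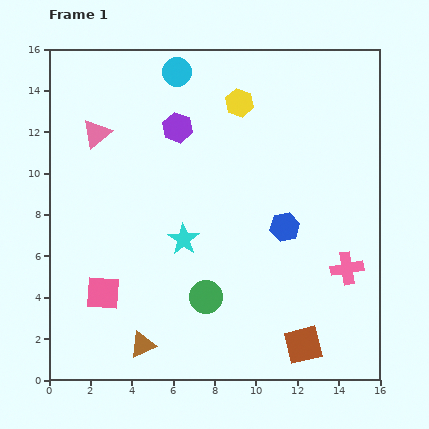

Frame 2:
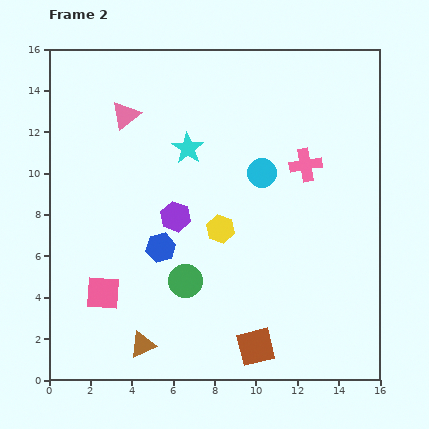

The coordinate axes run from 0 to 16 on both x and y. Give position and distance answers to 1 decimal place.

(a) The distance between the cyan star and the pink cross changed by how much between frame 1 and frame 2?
-2.2

Distance in frame 1: 8.0. Distance in frame 2: 5.8.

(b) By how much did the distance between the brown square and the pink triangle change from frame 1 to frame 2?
-1.4

Distance in frame 1: 14.3. Distance in frame 2: 12.9.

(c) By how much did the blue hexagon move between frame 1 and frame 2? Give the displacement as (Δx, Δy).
(-6.0, -1.0)

The blue hexagon was at (11.4, 7.4) in frame 1 and (5.4, 6.4) in frame 2.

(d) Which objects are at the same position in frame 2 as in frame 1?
the pink square, the brown triangle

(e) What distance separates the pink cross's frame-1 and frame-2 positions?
5.4

The pink cross moved from (14.4, 5.4) to (12.4, 10.4), a distance of √(2.0² + 5.0²) ≈ 5.4.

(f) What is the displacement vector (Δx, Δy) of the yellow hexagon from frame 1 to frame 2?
(-0.9, -6.1)

The yellow hexagon was at (9.2, 13.4) in frame 1 and (8.3, 7.3) in frame 2.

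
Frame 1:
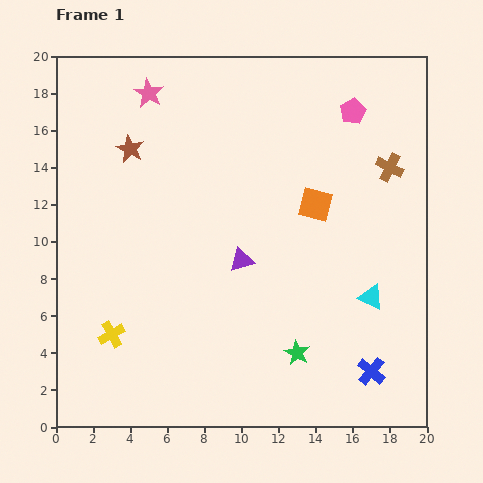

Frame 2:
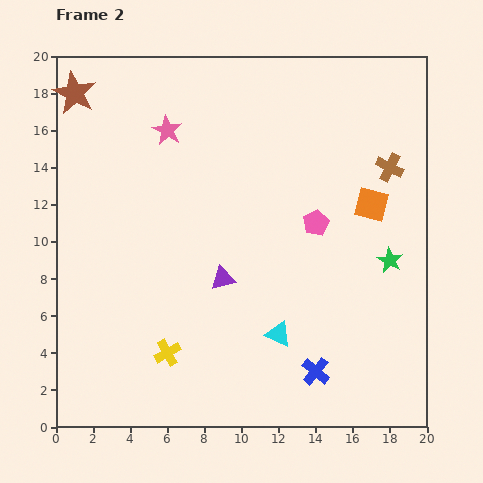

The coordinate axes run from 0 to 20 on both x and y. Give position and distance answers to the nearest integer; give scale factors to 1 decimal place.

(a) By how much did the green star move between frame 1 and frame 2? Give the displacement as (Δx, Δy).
(5, 5)

The green star was at (13, 4) in frame 1 and (18, 9) in frame 2.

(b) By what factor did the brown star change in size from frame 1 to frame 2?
1.6×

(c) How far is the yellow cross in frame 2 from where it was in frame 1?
3

The yellow cross moved from (3, 5) to (6, 4), a distance of √(3² + 1²) ≈ 3.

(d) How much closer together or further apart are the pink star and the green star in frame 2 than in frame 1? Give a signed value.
-2

Distance in frame 1: 16. Distance in frame 2: 14.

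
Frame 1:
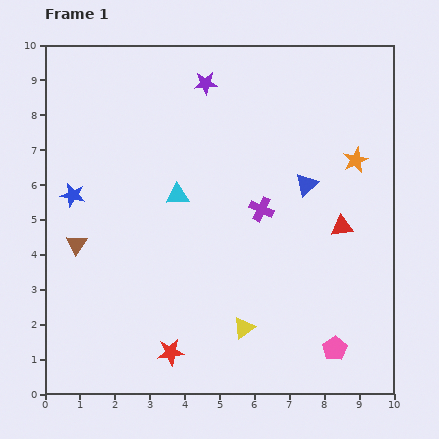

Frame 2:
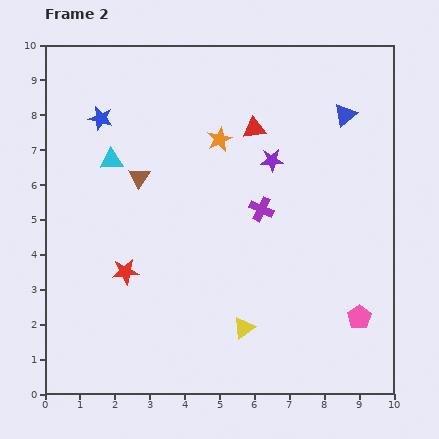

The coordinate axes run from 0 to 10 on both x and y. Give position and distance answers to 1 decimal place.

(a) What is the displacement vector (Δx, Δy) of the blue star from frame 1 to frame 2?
(0.8, 2.2)

The blue star was at (0.8, 5.7) in frame 1 and (1.6, 7.9) in frame 2.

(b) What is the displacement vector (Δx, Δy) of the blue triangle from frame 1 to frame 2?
(1.1, 2.0)

The blue triangle was at (7.5, 6.0) in frame 1 and (8.6, 8.0) in frame 2.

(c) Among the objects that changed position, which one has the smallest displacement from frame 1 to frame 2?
the pink pentagon

(moved 1.1)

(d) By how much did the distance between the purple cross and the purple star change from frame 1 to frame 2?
-2.5

Distance in frame 1: 3.9. Distance in frame 2: 1.4.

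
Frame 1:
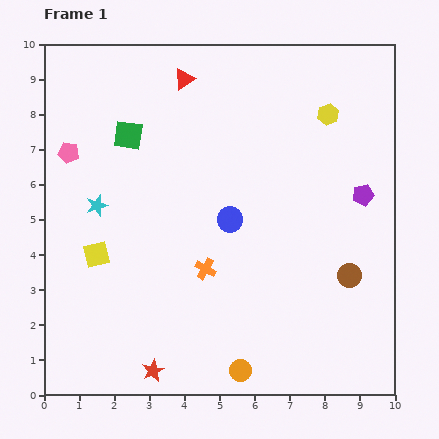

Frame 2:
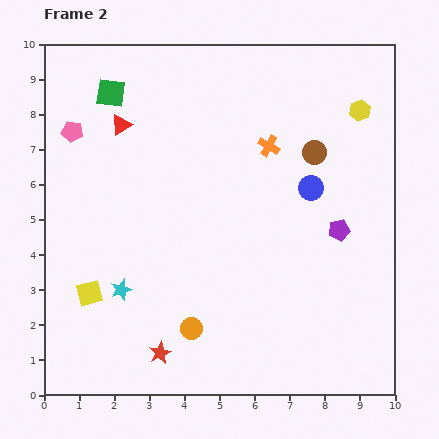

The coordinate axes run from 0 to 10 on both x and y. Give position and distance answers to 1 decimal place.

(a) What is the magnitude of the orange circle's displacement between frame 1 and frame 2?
1.8

The orange circle moved from (5.6, 0.7) to (4.2, 1.9), a distance of √(1.4² + 1.2²) ≈ 1.8.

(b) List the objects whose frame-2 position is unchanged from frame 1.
none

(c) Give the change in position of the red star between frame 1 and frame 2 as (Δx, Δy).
(0.2, 0.5)

The red star was at (3.1, 0.7) in frame 1 and (3.3, 1.2) in frame 2.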